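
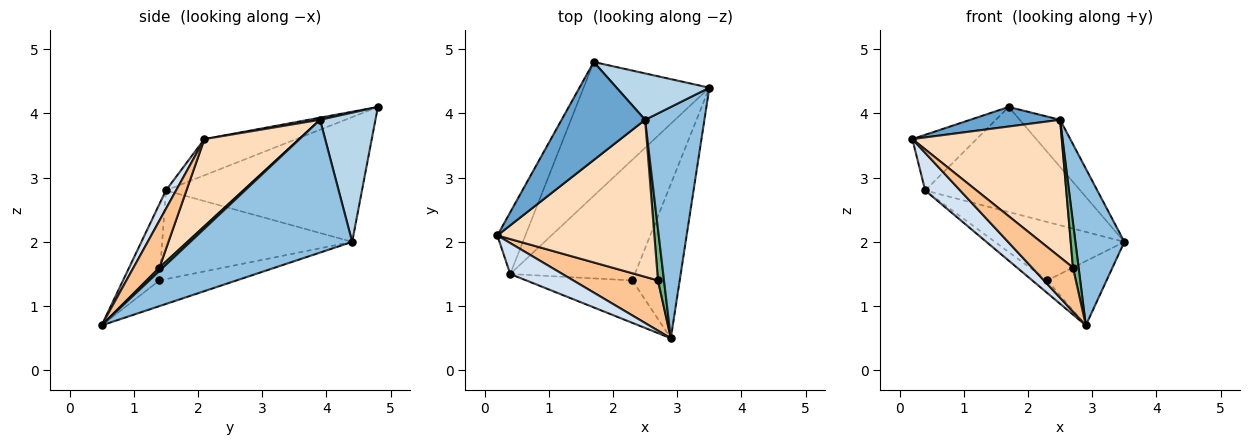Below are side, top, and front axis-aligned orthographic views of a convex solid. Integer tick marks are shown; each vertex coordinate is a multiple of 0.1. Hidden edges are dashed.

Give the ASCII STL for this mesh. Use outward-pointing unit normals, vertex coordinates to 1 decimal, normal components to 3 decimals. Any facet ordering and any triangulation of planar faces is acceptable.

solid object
 facet normal 0.025 -0.196 0.980
  outer loop
   vertex 2.5 3.9 3.9
   vertex 1.7 4.8 4.1
   vertex 0.2 2.1 3.6
  endloop
 endfacet
 facet normal 0.880 -0.266 0.393
  outer loop
   vertex 2.5 3.9 3.9
   vertex 2.9 0.5 0.7
   vertex 3.5 4.4 2.0
  endloop
 endfacet
 facet normal 0.699 0.510 0.502
  outer loop
   vertex 2.5 3.9 3.9
   vertex 3.5 4.4 2.0
   vertex 1.7 4.8 4.1
  endloop
 endfacet
 facet normal 0.219 -0.753 0.620
  outer loop
   vertex 0.4 1.5 2.8
   vertex 2.9 0.5 0.7
   vertex 0.2 2.1 3.6
  endloop
 endfacet
 facet normal -0.692 0.484 -0.536
  outer loop
   vertex 0.4 1.5 2.8
   vertex 0.2 2.1 3.6
   vertex 1.7 4.8 4.1
  endloop
 endfacet
 facet normal -0.615 0.487 -0.620
  outer loop
   vertex 0.4 1.5 2.8
   vertex 1.7 4.8 4.1
   vertex 3.5 4.4 2.0
  endloop
 endfacet
 facet normal 0.385 -0.608 0.694
  outer loop
   vertex 2.7 1.4 1.6
   vertex 0.2 2.1 3.6
   vertex 2.9 0.5 0.7
  endloop
 endfacet
 facet normal 0.385 -0.608 0.694
  outer loop
   vertex 2.7 1.4 1.6
   vertex 2.5 3.9 3.9
   vertex 0.2 2.1 3.6
  endloop
 endfacet
 facet normal 0.390 -0.606 0.693
  outer loop
   vertex 2.7 1.4 1.6
   vertex 2.9 0.5 0.7
   vertex 2.5 3.9 3.9
  endloop
 endfacet
 facet normal -0.447 0.344 -0.826
  outer loop
   vertex 2.3 1.4 1.4
   vertex 3.5 4.4 2.0
   vertex 2.9 0.5 0.7
  endloop
 endfacet
 facet normal -0.539 0.367 -0.758
  outer loop
   vertex 2.3 1.4 1.4
   vertex 0.4 1.5 2.8
   vertex 3.5 4.4 2.0
  endloop
 endfacet
 facet normal -0.569 0.234 -0.789
  outer loop
   vertex 2.3 1.4 1.4
   vertex 2.9 0.5 0.7
   vertex 0.4 1.5 2.8
  endloop
 endfacet
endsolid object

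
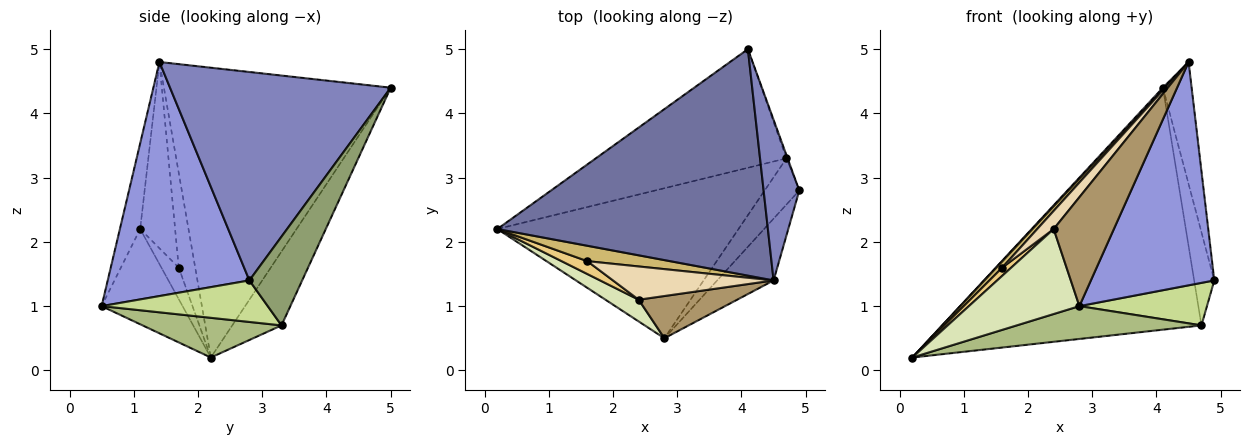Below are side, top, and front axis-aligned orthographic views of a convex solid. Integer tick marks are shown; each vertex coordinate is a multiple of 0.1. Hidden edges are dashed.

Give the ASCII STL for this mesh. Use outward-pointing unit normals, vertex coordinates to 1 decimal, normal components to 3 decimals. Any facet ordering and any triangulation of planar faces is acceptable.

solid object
 facet normal -0.731 -0.005 0.682
  outer loop
   vertex 4.5 1.4 4.8
   vertex 4.1 5.0 4.4
   vertex 0.2 2.2 0.2
  endloop
 endfacet
 facet normal 0.978 0.127 0.167
  outer loop
   vertex 4.5 1.4 4.8
   vertex 4.9 2.8 1.4
   vertex 4.1 5.0 4.4
  endloop
 endfacet
 facet normal 0.742 -0.646 -0.179
  outer loop
   vertex 2.8 0.5 1.0
   vertex 4.9 2.8 1.4
   vertex 4.5 1.4 4.8
  endloop
 endfacet
 facet normal -0.168 0.885 -0.434
  outer loop
   vertex 4.7 3.3 0.7
   vertex 0.2 2.2 0.2
   vertex 4.1 5.0 4.4
  endloop
 endfacet
 facet normal 0.934 0.356 -0.012
  outer loop
   vertex 4.7 3.3 0.7
   vertex 4.1 5.0 4.4
   vertex 4.9 2.8 1.4
  endloop
 endfacet
 facet normal 0.159 -0.211 -0.964
  outer loop
   vertex 4.7 3.3 0.7
   vertex 2.8 0.5 1.0
   vertex 0.2 2.2 0.2
  endloop
 endfacet
 facet normal 0.661 -0.508 -0.552
  outer loop
   vertex 4.7 3.3 0.7
   vertex 4.9 2.8 1.4
   vertex 2.8 0.5 1.0
  endloop
 endfacet
 facet normal -0.579 -0.790 0.202
  outer loop
   vertex 2.4 1.1 2.2
   vertex 0.2 2.2 0.2
   vertex 2.8 0.5 1.0
  endloop
 endfacet
 facet normal -0.300 -0.889 0.345
  outer loop
   vertex 2.4 1.1 2.2
   vertex 2.8 0.5 1.0
   vertex 4.5 1.4 4.8
  endloop
 endfacet
 facet normal -0.728 -0.259 0.635
  outer loop
   vertex 1.6 1.7 1.6
   vertex 4.5 1.4 4.8
   vertex 0.2 2.2 0.2
  endloop
 endfacet
 facet normal -0.719 -0.373 0.586
  outer loop
   vertex 1.6 1.7 1.6
   vertex 0.2 2.2 0.2
   vertex 2.4 1.1 2.2
  endloop
 endfacet
 facet normal -0.713 -0.336 0.615
  outer loop
   vertex 1.6 1.7 1.6
   vertex 2.4 1.1 2.2
   vertex 4.5 1.4 4.8
  endloop
 endfacet
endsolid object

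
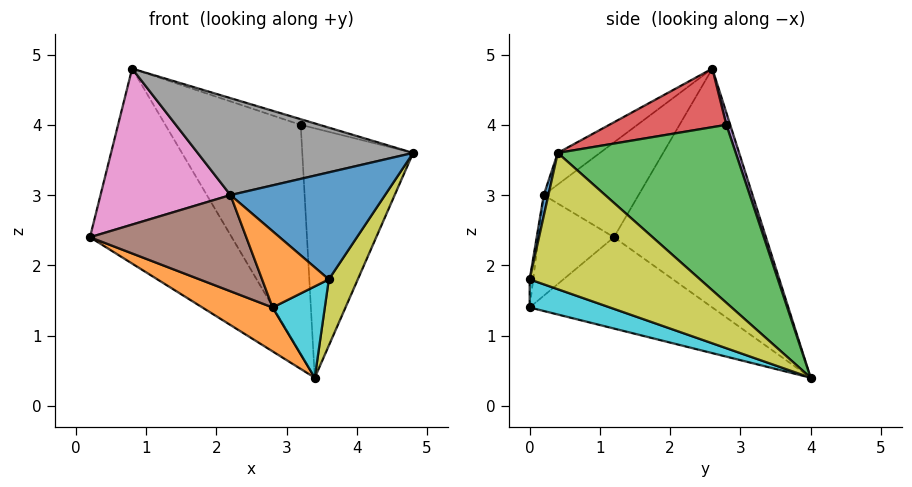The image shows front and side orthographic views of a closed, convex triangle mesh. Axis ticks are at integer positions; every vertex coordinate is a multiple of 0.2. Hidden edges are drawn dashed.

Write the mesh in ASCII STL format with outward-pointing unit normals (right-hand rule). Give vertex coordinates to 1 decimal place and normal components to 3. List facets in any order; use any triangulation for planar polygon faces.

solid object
 facet normal -0.715 0.667 -0.210
  outer loop
   vertex 0.8 2.6 4.8
   vertex 3.4 4.0 0.4
   vertex 0.2 1.2 2.4
  endloop
 endfacet
 facet normal -0.418 -0.161 -0.894
  outer loop
   vertex 2.8 0.0 1.4
   vertex 0.2 1.2 2.4
   vertex 3.4 4.0 0.4
  endloop
 endfacet
 facet normal 0.828 0.516 0.218
  outer loop
   vertex 3.2 2.8 4.0
   vertex 4.8 0.4 3.6
   vertex 3.4 4.0 0.4
  endloop
 endfacet
 facet normal 0.312 0.050 0.949
  outer loop
   vertex 3.2 2.8 4.0
   vertex 0.8 2.6 4.8
   vertex 4.8 0.4 3.6
  endloop
 endfacet
 facet normal 0.027 0.948 0.317
  outer loop
   vertex 3.2 2.8 4.0
   vertex 3.4 4.0 0.4
   vertex 0.8 2.6 4.8
  endloop
 endfacet
 facet normal -0.434 -0.899 -0.051
  outer loop
   vertex 2.2 0.2 3.0
   vertex 0.2 1.2 2.4
   vertex 2.8 0.0 1.4
  endloop
 endfacet
 facet normal -0.501 -0.687 0.526
  outer loop
   vertex 2.2 0.2 3.0
   vertex 0.8 2.6 4.8
   vertex 0.2 1.2 2.4
  endloop
 endfacet
 facet normal -0.125 -0.641 0.757
  outer loop
   vertex 2.2 0.2 3.0
   vertex 4.8 0.4 3.6
   vertex 0.8 2.6 4.8
  endloop
 endfacet
 facet normal 0.838 -0.143 -0.527
  outer loop
   vertex 3.6 0.0 1.8
   vertex 3.4 4.0 0.4
   vertex 4.8 0.4 3.6
  endloop
 endfacet
 facet normal 0.429 -0.279 -0.859
  outer loop
   vertex 3.6 0.0 1.8
   vertex 2.8 0.0 1.4
   vertex 3.4 4.0 0.4
  endloop
 endfacet
 facet normal 0.030 -0.980 0.198
  outer loop
   vertex 3.6 0.0 1.8
   vertex 4.8 0.4 3.6
   vertex 2.2 0.2 3.0
  endloop
 endfacet
 facet normal -0.052 -0.993 0.105
  outer loop
   vertex 3.6 0.0 1.8
   vertex 2.2 0.2 3.0
   vertex 2.8 0.0 1.4
  endloop
 endfacet
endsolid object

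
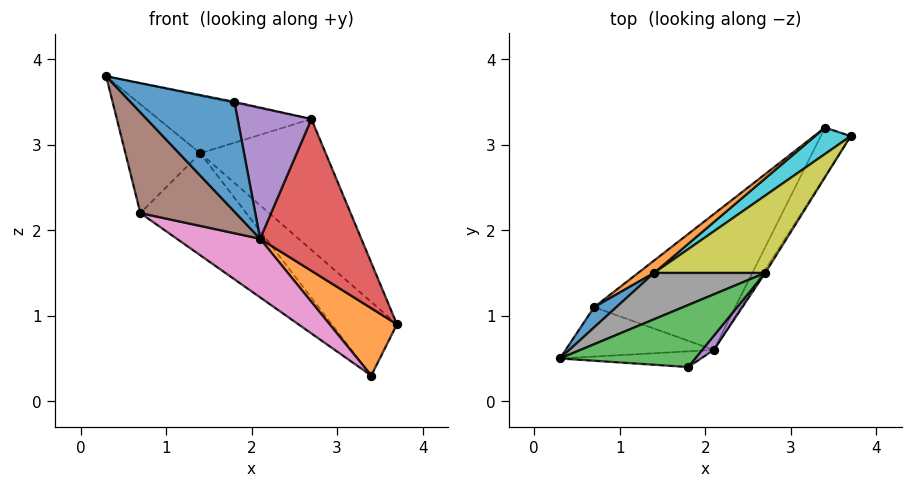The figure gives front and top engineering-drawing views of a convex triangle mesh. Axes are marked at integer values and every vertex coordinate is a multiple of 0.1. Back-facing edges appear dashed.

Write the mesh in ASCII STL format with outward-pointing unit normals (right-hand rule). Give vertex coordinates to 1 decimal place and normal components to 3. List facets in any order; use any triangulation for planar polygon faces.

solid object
 facet normal -0.094 -0.986 -0.141
  outer loop
   vertex 2.1 0.6 1.9
   vertex 1.8 0.4 3.5
   vertex 0.3 0.5 3.8
  endloop
 endfacet
 facet normal 0.669 -0.602 -0.435
  outer loop
   vertex 2.1 0.6 1.9
   vertex 3.4 3.2 0.3
   vertex 3.7 3.1 0.9
  endloop
 endfacet
 facet normal 0.197 0.017 0.980
  outer loop
   vertex 2.7 1.5 3.3
   vertex 0.3 0.5 3.8
   vertex 1.8 0.4 3.5
  endloop
 endfacet
 facet normal 0.840 -0.542 -0.011
  outer loop
   vertex 2.7 1.5 3.3
   vertex 2.1 0.6 1.9
   vertex 3.7 3.1 0.9
  endloop
 endfacet
 facet normal 0.778 -0.624 0.068
  outer loop
   vertex 2.7 1.5 3.3
   vertex 1.8 0.4 3.5
   vertex 2.1 0.6 1.9
  endloop
 endfacet
 facet normal -0.383 -0.829 -0.407
  outer loop
   vertex 0.7 1.1 2.2
   vertex 2.1 0.6 1.9
   vertex 0.3 0.5 3.8
  endloop
 endfacet
 facet normal -0.320 -0.375 -0.870
  outer loop
   vertex 0.7 1.1 2.2
   vertex 3.4 3.2 0.3
   vertex 2.1 0.6 1.9
  endloop
 endfacet
 facet normal -0.190 0.764 0.617
  outer loop
   vertex 1.4 1.5 2.9
   vertex 0.3 0.5 3.8
   vertex 2.7 1.5 3.3
  endloop
 endfacet
 facet normal -0.155 0.851 0.503
  outer loop
   vertex 1.4 1.5 2.9
   vertex 2.7 1.5 3.3
   vertex 3.7 3.1 0.9
  endloop
 endfacet
 facet normal -0.340 0.885 0.317
  outer loop
   vertex 1.4 1.5 2.9
   vertex 3.7 3.1 0.9
   vertex 3.4 3.2 0.3
  endloop
 endfacet
 facet normal -0.597 0.789 0.146
  outer loop
   vertex 1.4 1.5 2.9
   vertex 0.7 1.1 2.2
   vertex 0.3 0.5 3.8
  endloop
 endfacet
 facet normal -0.567 0.818 0.099
  outer loop
   vertex 1.4 1.5 2.9
   vertex 3.4 3.2 0.3
   vertex 0.7 1.1 2.2
  endloop
 endfacet
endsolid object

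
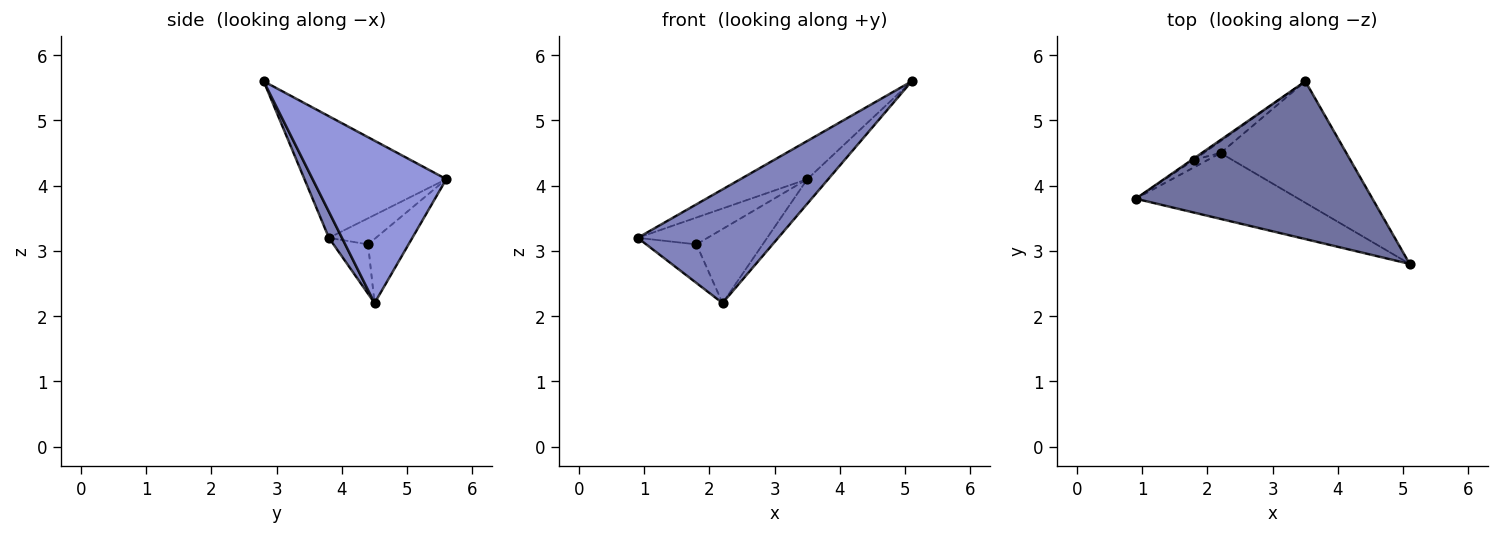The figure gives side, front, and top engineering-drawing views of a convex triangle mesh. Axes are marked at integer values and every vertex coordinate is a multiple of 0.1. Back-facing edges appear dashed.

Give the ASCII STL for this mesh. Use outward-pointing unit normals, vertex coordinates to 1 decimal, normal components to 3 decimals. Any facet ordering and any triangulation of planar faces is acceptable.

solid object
 facet normal -0.447 0.211 0.870
  outer loop
   vertex 3.5 5.6 4.1
   vertex 0.9 3.8 3.2
   vertex 5.1 2.8 5.6
  endloop
 endfacet
 facet normal 0.080 -0.863 -0.500
  outer loop
   vertex 2.2 4.5 2.2
   vertex 5.1 2.8 5.6
   vertex 0.9 3.8 3.2
  endloop
 endfacet
 facet normal 0.785 0.123 -0.608
  outer loop
   vertex 2.2 4.5 2.2
   vertex 3.5 5.6 4.1
   vertex 5.1 2.8 5.6
  endloop
 endfacet
 facet normal -0.558 0.829 -0.046
  outer loop
   vertex 1.8 4.4 3.1
   vertex 0.9 3.8 3.2
   vertex 3.5 5.6 4.1
  endloop
 endfacet
 facet normal -0.560 0.813 -0.158
  outer loop
   vertex 1.8 4.4 3.1
   vertex 2.2 4.5 2.2
   vertex 0.9 3.8 3.2
  endloop
 endfacet
 facet normal -0.517 0.845 -0.136
  outer loop
   vertex 1.8 4.4 3.1
   vertex 3.5 5.6 4.1
   vertex 2.2 4.5 2.2
  endloop
 endfacet
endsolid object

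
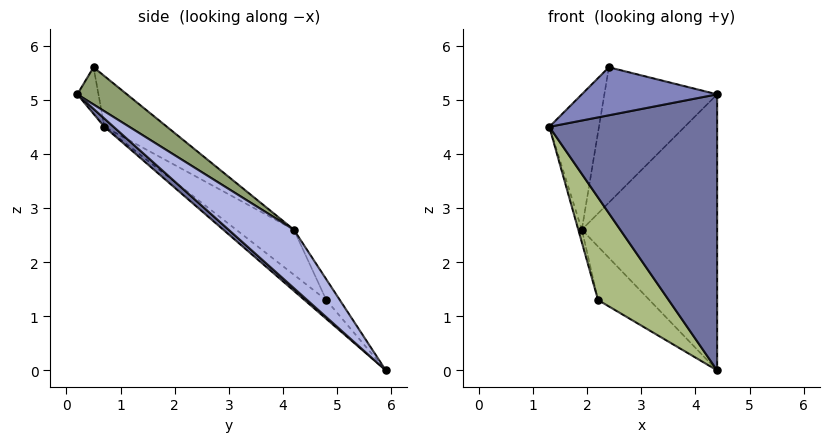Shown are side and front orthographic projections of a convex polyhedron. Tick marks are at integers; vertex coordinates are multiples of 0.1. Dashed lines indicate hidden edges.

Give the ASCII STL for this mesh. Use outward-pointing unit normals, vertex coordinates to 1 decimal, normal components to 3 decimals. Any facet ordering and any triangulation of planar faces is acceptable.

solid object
 facet normal 0.037 -0.666 -0.745
  outer loop
   vertex 4.4 0.2 5.1
   vertex 1.3 0.7 4.5
   vertex 4.4 5.9 0.0
  endloop
 endfacet
 facet normal -0.154 -0.988 -0.025
  outer loop
   vertex 2.4 0.5 5.6
   vertex 1.3 0.7 4.5
   vertex 4.4 0.2 5.1
  endloop
 endfacet
 facet normal -0.584 0.462 0.668
  outer loop
   vertex 1.9 4.2 2.6
   vertex 1.3 0.7 4.5
   vertex 2.4 0.5 5.6
  endloop
 endfacet
 facet normal 0.306 0.635 0.709
  outer loop
   vertex 1.9 4.2 2.6
   vertex 4.4 0.2 5.1
   vertex 4.4 5.9 0.0
  endloop
 endfacet
 facet normal 0.276 0.628 0.728
  outer loop
   vertex 1.9 4.2 2.6
   vertex 2.4 0.5 5.6
   vertex 4.4 0.2 5.1
  endloop
 endfacet
 facet normal -0.179 -0.581 -0.794
  outer loop
   vertex 2.2 4.8 1.3
   vertex 4.4 5.9 0.0
   vertex 1.3 0.7 4.5
  endloop
 endfacet
 facet normal -0.978 0.060 -0.198
  outer loop
   vertex 2.2 4.8 1.3
   vertex 1.3 0.7 4.5
   vertex 1.9 4.2 2.6
  endloop
 endfacet
 facet normal -0.237 0.902 0.361
  outer loop
   vertex 2.2 4.8 1.3
   vertex 1.9 4.2 2.6
   vertex 4.4 5.9 0.0
  endloop
 endfacet
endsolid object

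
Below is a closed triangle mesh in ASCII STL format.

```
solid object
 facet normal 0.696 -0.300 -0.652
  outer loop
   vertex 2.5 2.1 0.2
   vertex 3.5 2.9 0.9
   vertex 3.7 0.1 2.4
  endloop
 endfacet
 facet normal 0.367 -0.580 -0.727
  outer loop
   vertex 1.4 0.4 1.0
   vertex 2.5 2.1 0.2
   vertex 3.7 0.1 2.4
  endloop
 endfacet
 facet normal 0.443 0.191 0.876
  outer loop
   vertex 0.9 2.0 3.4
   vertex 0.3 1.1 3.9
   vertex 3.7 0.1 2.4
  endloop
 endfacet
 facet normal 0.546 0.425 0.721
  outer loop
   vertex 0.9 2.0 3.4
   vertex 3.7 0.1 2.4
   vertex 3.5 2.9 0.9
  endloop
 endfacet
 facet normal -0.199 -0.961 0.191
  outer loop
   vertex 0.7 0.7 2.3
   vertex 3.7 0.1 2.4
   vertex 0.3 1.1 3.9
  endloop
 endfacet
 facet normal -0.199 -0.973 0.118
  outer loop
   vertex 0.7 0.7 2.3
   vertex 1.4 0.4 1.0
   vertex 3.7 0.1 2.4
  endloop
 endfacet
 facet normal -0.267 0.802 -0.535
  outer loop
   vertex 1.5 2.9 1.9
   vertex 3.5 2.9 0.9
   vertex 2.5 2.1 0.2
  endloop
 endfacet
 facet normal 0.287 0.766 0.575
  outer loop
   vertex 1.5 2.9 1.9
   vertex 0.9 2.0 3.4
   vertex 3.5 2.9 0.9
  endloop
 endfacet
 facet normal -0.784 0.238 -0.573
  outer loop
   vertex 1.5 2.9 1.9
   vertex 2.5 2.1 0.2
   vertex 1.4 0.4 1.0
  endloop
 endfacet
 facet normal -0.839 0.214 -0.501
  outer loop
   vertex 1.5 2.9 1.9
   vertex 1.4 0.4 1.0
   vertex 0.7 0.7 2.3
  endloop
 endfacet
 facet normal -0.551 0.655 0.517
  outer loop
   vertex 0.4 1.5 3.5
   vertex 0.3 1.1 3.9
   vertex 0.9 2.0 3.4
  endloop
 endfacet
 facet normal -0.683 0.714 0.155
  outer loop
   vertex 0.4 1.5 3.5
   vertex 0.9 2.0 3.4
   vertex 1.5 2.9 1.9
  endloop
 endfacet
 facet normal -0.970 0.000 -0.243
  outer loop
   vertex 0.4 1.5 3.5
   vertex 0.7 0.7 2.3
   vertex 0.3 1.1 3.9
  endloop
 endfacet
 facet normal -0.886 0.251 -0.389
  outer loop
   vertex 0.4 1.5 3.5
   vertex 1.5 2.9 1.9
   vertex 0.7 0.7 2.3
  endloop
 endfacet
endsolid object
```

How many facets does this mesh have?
14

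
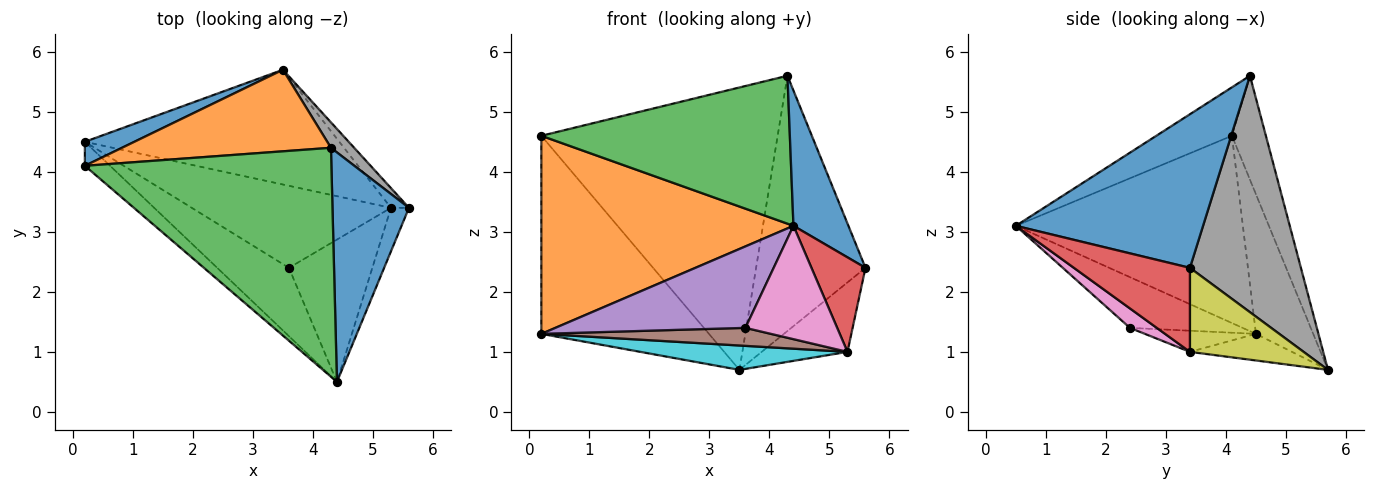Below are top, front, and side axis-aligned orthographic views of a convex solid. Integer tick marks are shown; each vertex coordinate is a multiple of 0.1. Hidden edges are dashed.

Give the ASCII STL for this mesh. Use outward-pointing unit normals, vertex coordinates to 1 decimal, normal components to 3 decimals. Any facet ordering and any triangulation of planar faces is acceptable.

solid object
 facet normal 0.866 -0.254 0.431
  outer loop
   vertex 4.3 4.4 5.6
   vertex 4.4 0.5 3.1
   vertex 5.6 3.4 2.4
  endloop
 endfacet
 facet normal -0.666 -0.740 -0.090
  outer loop
   vertex 0.2 4.1 4.6
   vertex 0.2 4.5 1.3
   vertex 4.4 0.5 3.1
  endloop
 endfacet
 facet normal -0.163 -0.535 0.829
  outer loop
   vertex 0.2 4.1 4.6
   vertex 4.4 0.5 3.1
   vertex 4.3 4.4 5.6
  endloop
 endfacet
 facet normal 0.890 -0.414 -0.191
  outer loop
   vertex 5.3 3.4 1.0
   vertex 5.6 3.4 2.4
   vertex 4.4 0.5 3.1
  endloop
 endfacet
 facet normal -0.414 -0.698 -0.585
  outer loop
   vertex 3.6 2.4 1.4
   vertex 4.4 0.5 3.1
   vertex 0.2 4.5 1.3
  endloop
 endfacet
 facet normal -0.103 -0.213 -0.972
  outer loop
   vertex 3.6 2.4 1.4
   vertex 0.2 4.5 1.3
   vertex 5.3 3.4 1.0
  endloop
 endfacet
 facet normal 0.179 -0.613 -0.769
  outer loop
   vertex 3.6 2.4 1.4
   vertex 5.3 3.4 1.0
   vertex 4.4 0.5 3.1
  endloop
 endfacet
 facet normal 0.710 0.700 0.070
  outer loop
   vertex 3.5 5.7 0.7
   vertex 4.3 4.4 5.6
   vertex 5.6 3.4 2.4
  endloop
 endfacet
 facet normal 0.787 0.594 -0.169
  outer loop
   vertex 3.5 5.7 0.7
   vertex 5.6 3.4 2.4
   vertex 5.3 3.4 1.0
  endloop
 endfacet
 facet normal -0.102 -0.207 -0.973
  outer loop
   vertex 3.5 5.7 0.7
   vertex 5.3 3.4 1.0
   vertex 0.2 4.5 1.3
  endloop
 endfacet
 facet normal -0.321 0.940 0.114
  outer loop
   vertex 3.5 5.7 0.7
   vertex 0.2 4.5 1.3
   vertex 0.2 4.1 4.6
  endloop
 endfacet
 facet normal -0.137 0.952 0.275
  outer loop
   vertex 3.5 5.7 0.7
   vertex 0.2 4.1 4.6
   vertex 4.3 4.4 5.6
  endloop
 endfacet
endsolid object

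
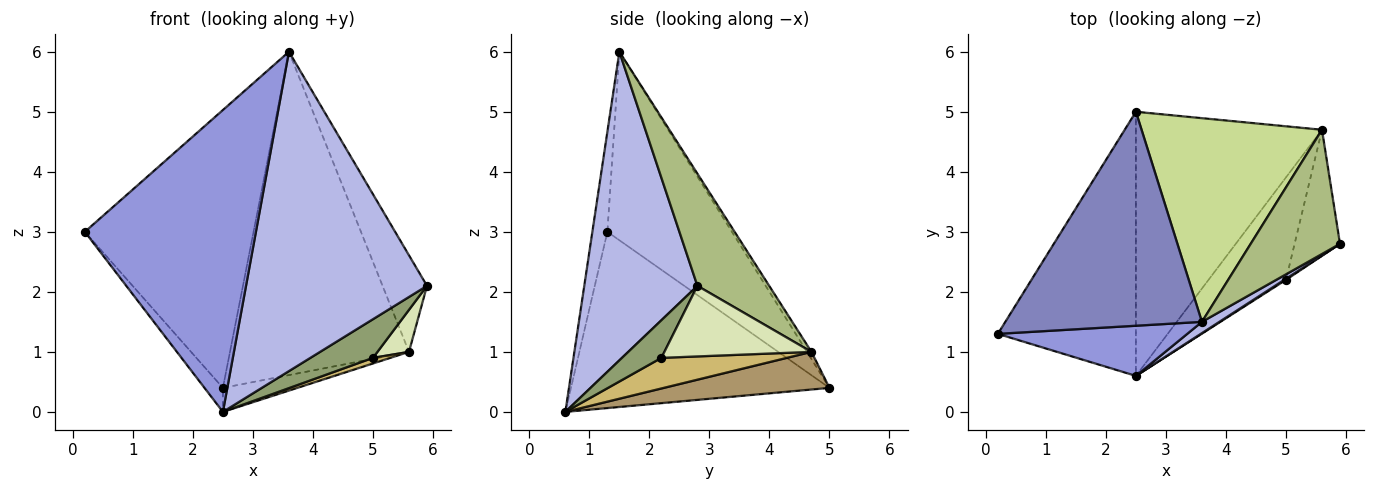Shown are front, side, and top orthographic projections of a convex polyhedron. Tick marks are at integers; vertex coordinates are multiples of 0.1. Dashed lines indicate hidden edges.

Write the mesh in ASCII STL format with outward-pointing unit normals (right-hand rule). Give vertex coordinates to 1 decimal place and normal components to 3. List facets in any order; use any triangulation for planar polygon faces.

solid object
 facet normal -0.786 0.056 -0.616
  outer loop
   vertex 2.5 0.6 0.0
   vertex 0.2 1.3 3.0
   vertex 2.5 5.0 0.4
  endloop
 endfacet
 facet normal -0.505 0.684 0.527
  outer loop
   vertex 3.6 1.5 6.0
   vertex 2.5 5.0 0.4
   vertex 0.2 1.3 3.0
  endloop
 endfacet
 facet normal -0.086 -0.983 0.163
  outer loop
   vertex 3.6 1.5 6.0
   vertex 0.2 1.3 3.0
   vertex 2.5 0.6 0.0
  endloop
 endfacet
 facet normal 0.530 -0.848 0.030
  outer loop
   vertex 3.6 1.5 6.0
   vertex 2.5 0.6 0.0
   vertex 5.9 2.8 2.1
  endloop
 endfacet
 facet normal 0.533 -0.846 0.023
  outer loop
   vertex 5.0 2.2 0.9
   vertex 5.9 2.8 2.1
   vertex 2.5 0.6 0.0
  endloop
 endfacet
 facet normal 0.704 0.436 0.561
  outer loop
   vertex 5.6 4.7 1.0
   vertex 3.6 1.5 6.0
   vertex 5.9 2.8 2.1
  endloop
 endfacet
 facet normal -0.021 0.846 0.533
  outer loop
   vertex 5.6 4.7 1.0
   vertex 2.5 5.0 0.4
   vertex 3.6 1.5 6.0
  endloop
 endfacet
 facet normal 0.828 -0.177 -0.532
  outer loop
   vertex 5.6 4.7 1.0
   vertex 5.9 2.8 2.1
   vertex 5.0 2.2 0.9
  endloop
 endfacet
 facet normal 0.198 0.089 -0.976
  outer loop
   vertex 5.6 4.7 1.0
   vertex 2.5 0.6 0.0
   vertex 2.5 5.0 0.4
  endloop
 endfacet
 facet normal 0.367 -0.051 -0.929
  outer loop
   vertex 5.6 4.7 1.0
   vertex 5.0 2.2 0.9
   vertex 2.5 0.6 0.0
  endloop
 endfacet
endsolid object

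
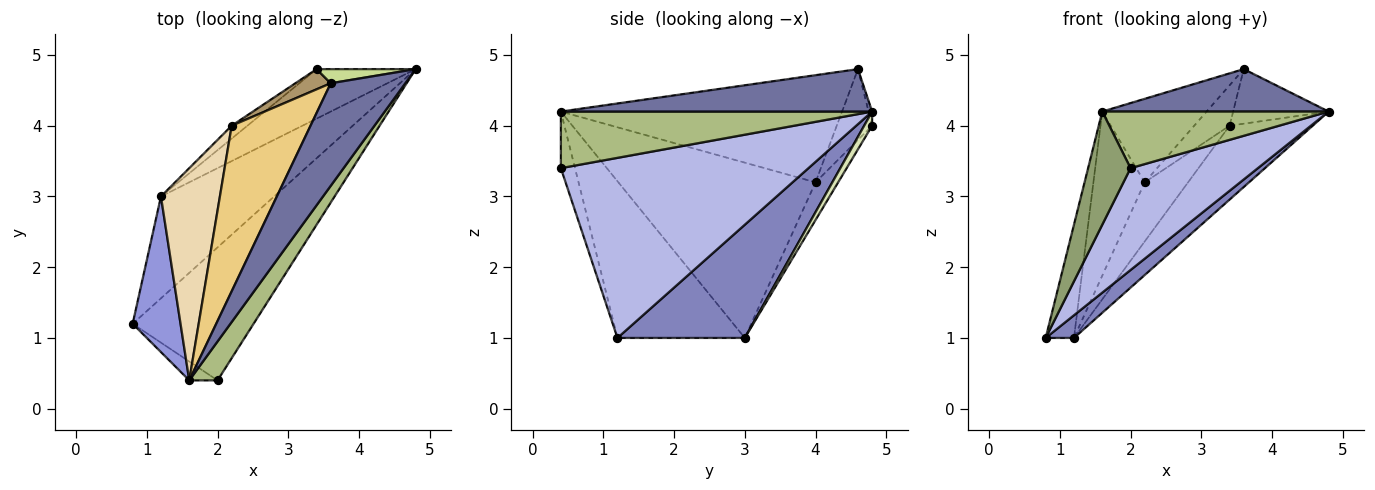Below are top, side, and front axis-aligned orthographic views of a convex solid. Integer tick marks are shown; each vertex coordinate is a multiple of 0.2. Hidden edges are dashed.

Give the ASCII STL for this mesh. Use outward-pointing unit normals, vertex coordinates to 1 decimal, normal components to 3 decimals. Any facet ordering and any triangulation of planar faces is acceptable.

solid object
 facet normal 0.465 -0.338 0.818
  outer loop
   vertex 3.6 4.6 4.8
   vertex 1.6 0.4 4.2
   vertex 4.8 4.8 4.2
  endloop
 endfacet
 facet normal 0.699 -0.155 -0.699
  outer loop
   vertex 1.2 3.0 1.0
   vertex 4.8 4.8 4.2
   vertex 0.8 1.2 1.0
  endloop
 endfacet
 facet normal -0.935 0.208 0.286
  outer loop
   vertex 1.2 3.0 1.0
   vertex 0.8 1.2 1.0
   vertex 1.6 0.4 4.2
  endloop
 endfacet
 facet normal 0.764 -0.393 -0.513
  outer loop
   vertex 2.0 0.4 3.4
   vertex 0.8 1.2 1.0
   vertex 4.8 4.8 4.2
  endloop
 endfacet
 facet normal -0.312 -0.937 -0.156
  outer loop
   vertex 2.0 0.4 3.4
   vertex 1.6 0.4 4.2
   vertex 0.8 1.2 1.0
  endloop
 endfacet
 facet normal 0.750 -0.545 0.375
  outer loop
   vertex 2.0 0.4 3.4
   vertex 4.8 4.8 4.2
   vertex 1.6 0.4 4.2
  endloop
 endfacet
 facet normal -0.036 0.967 0.251
  outer loop
   vertex 3.4 4.8 4.0
   vertex 3.6 4.6 4.8
   vertex 4.8 4.8 4.2
  endloop
 endfacet
 facet normal 0.079 0.828 -0.555
  outer loop
   vertex 3.4 4.8 4.0
   vertex 4.8 4.8 4.2
   vertex 1.2 3.0 1.0
  endloop
 endfacet
 facet normal -0.667 0.667 0.333
  outer loop
   vertex 2.2 4.0 3.2
   vertex 3.6 4.6 4.8
   vertex 3.4 4.8 4.0
  endloop
 endfacet
 facet normal -0.454 0.871 -0.189
  outer loop
   vertex 2.2 4.0 3.2
   vertex 3.4 4.8 4.0
   vertex 1.2 3.0 1.0
  endloop
 endfacet
 facet normal -0.772 0.286 0.568
  outer loop
   vertex 2.2 4.0 3.2
   vertex 1.6 0.4 4.2
   vertex 3.6 4.6 4.8
  endloop
 endfacet
 facet normal -0.920 0.239 0.310
  outer loop
   vertex 2.2 4.0 3.2
   vertex 1.2 3.0 1.0
   vertex 1.6 0.4 4.2
  endloop
 endfacet
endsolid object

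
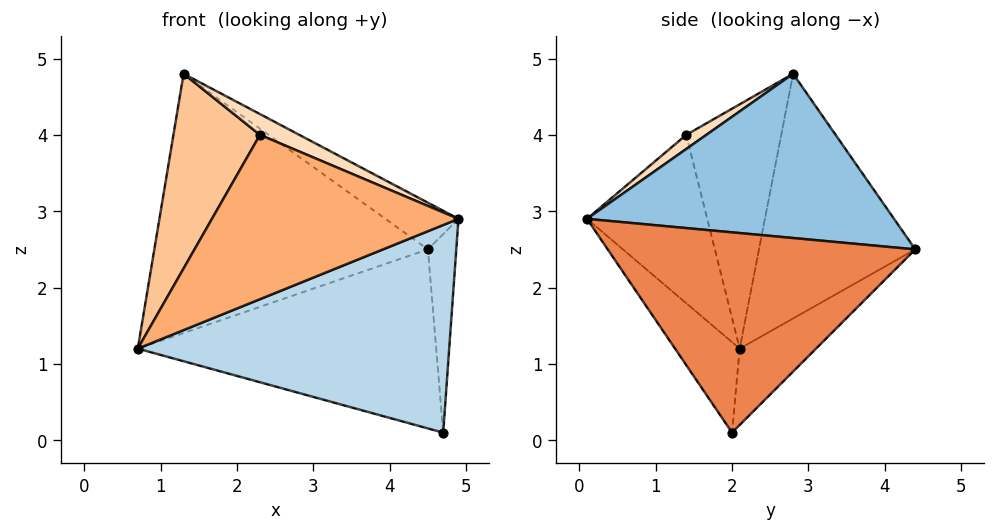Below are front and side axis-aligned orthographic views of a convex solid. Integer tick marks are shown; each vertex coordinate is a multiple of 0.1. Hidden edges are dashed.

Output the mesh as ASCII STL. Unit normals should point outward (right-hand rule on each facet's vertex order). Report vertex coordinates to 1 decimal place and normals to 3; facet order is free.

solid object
 facet normal -0.494 0.865 -0.086
  outer loop
   vertex 1.3 2.8 4.8
   vertex 4.5 4.4 2.5
   vertex 0.7 2.1 1.2
  endloop
 endfacet
 facet normal 0.536 0.127 0.835
  outer loop
   vertex 1.3 2.8 4.8
   vertex 4.9 0.1 2.9
   vertex 4.5 4.4 2.5
  endloop
 endfacet
 facet normal -0.170 -0.821 -0.545
  outer loop
   vertex 4.7 2.0 0.1
   vertex 4.9 0.1 2.9
   vertex 0.7 2.1 1.2
  endloop
 endfacet
 facet normal -0.176 0.689 -0.703
  outer loop
   vertex 4.7 2.0 0.1
   vertex 0.7 2.1 1.2
   vertex 4.5 4.4 2.5
  endloop
 endfacet
 facet normal 0.996 0.092 -0.009
  outer loop
   vertex 4.7 2.0 0.1
   vertex 4.5 4.4 2.5
   vertex 4.9 0.1 2.9
  endloop
 endfacet
 facet normal -0.438 -0.898 0.026
  outer loop
   vertex 2.3 1.4 4.0
   vertex 0.7 2.1 1.2
   vertex 4.9 0.1 2.9
  endloop
 endfacet
 facet normal -0.717 -0.653 0.246
  outer loop
   vertex 2.3 1.4 4.0
   vertex 1.3 2.8 4.8
   vertex 0.7 2.1 1.2
  endloop
 endfacet
 facet normal 0.193 -0.379 0.905
  outer loop
   vertex 2.3 1.4 4.0
   vertex 4.9 0.1 2.9
   vertex 1.3 2.8 4.8
  endloop
 endfacet
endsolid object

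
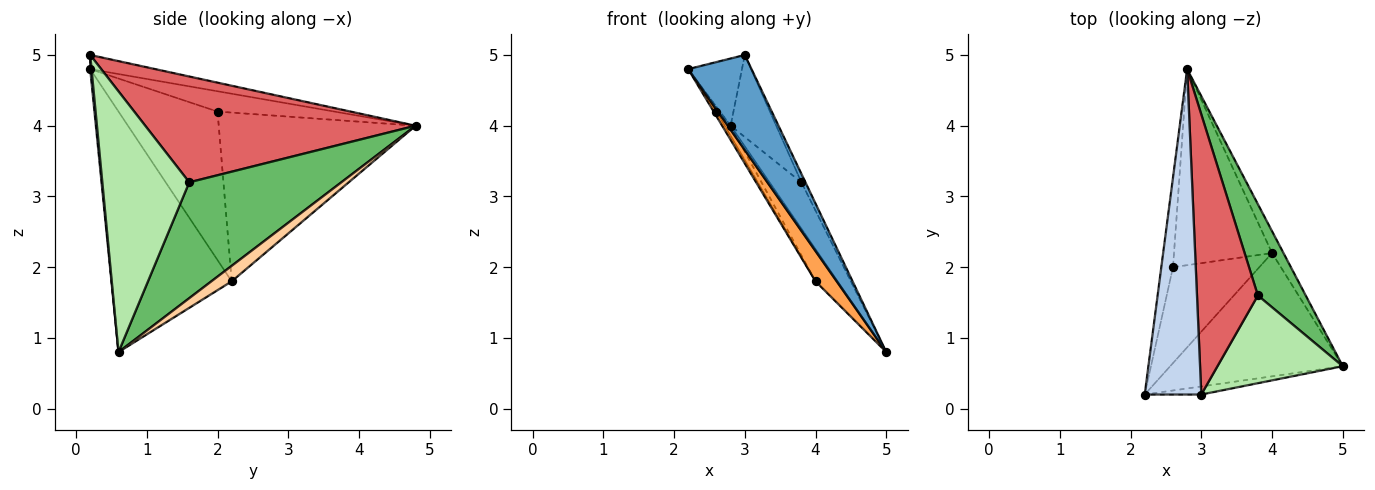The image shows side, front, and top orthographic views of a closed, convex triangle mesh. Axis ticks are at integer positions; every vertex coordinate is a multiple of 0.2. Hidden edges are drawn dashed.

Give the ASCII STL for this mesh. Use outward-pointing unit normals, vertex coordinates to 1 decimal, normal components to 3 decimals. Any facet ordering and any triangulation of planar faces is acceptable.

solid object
 facet normal 0.021 -0.996 -0.085
  outer loop
   vertex 3.0 0.2 5.0
   vertex 2.2 0.2 4.8
   vertex 5.0 0.6 0.8
  endloop
 endfacet
 facet normal -0.238 0.196 0.951
  outer loop
   vertex 3.0 0.2 5.0
   vertex 2.8 4.8 4.0
   vertex 2.2 0.2 4.8
  endloop
 endfacet
 facet normal -0.804 -0.142 -0.577
  outer loop
   vertex 4.0 2.2 1.8
   vertex 5.0 0.6 0.8
   vertex 2.2 0.2 4.8
  endloop
 endfacet
 facet normal 0.605 0.658 -0.448
  outer loop
   vertex 4.0 2.2 1.8
   vertex 2.8 4.8 4.0
   vertex 5.0 0.6 0.8
  endloop
 endfacet
 facet normal 0.908 0.190 0.375
  outer loop
   vertex 3.8 1.6 3.2
   vertex 5.0 0.6 0.8
   vertex 2.8 4.8 4.0
  endloop
 endfacet
 facet normal 0.901 0.042 0.433
  outer loop
   vertex 3.8 1.6 3.2
   vertex 3.0 0.2 5.0
   vertex 5.0 0.6 0.8
  endloop
 endfacet
 facet normal 0.858 0.145 0.494
  outer loop
   vertex 3.8 1.6 3.2
   vertex 2.8 4.8 4.0
   vertex 3.0 0.2 5.0
  endloop
 endfacet
 facet normal -0.866 0.026 -0.499
  outer loop
   vertex 2.6 2.0 4.2
   vertex 2.2 0.2 4.8
   vertex 2.8 4.8 4.0
  endloop
 endfacet
 facet normal -0.864 0.025 -0.502
  outer loop
   vertex 2.6 2.0 4.2
   vertex 4.0 2.2 1.8
   vertex 2.2 0.2 4.8
  endloop
 endfacet
 facet normal -0.864 0.026 -0.502
  outer loop
   vertex 2.6 2.0 4.2
   vertex 2.8 4.8 4.0
   vertex 4.0 2.2 1.8
  endloop
 endfacet
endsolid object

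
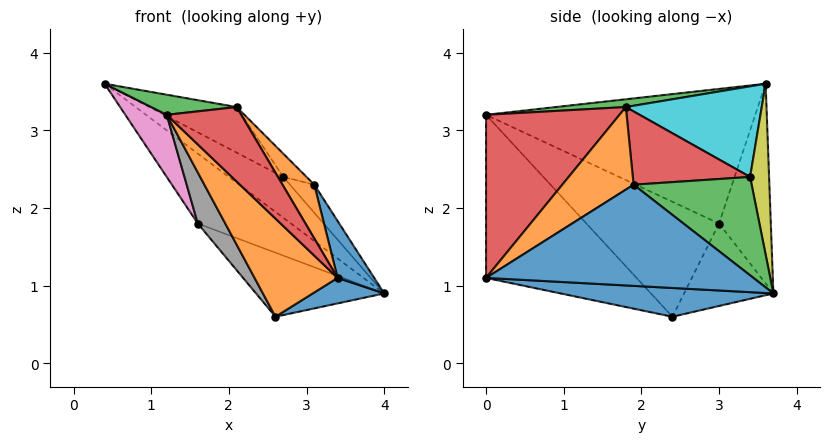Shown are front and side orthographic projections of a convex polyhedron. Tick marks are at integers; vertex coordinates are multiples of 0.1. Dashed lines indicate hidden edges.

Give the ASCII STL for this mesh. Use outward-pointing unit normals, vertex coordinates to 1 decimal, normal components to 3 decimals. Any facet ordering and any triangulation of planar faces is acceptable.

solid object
 facet normal 0.296 -0.099 -0.950
  outer loop
   vertex 3.4 0.0 1.1
   vertex 2.6 2.4 0.6
   vertex 4.0 3.7 0.9
  endloop
 endfacet
 facet normal -0.645 -0.356 -0.676
  outer loop
   vertex 3.4 0.0 1.1
   vertex 1.2 0.0 3.2
   vertex 2.6 2.4 0.6
  endloop
 endfacet
 facet normal 0.076 -0.093 0.993
  outer loop
   vertex 2.1 1.8 3.3
   vertex 0.4 3.6 3.6
   vertex 1.2 0.0 3.2
  endloop
 endfacet
 facet normal 0.644 -0.360 0.675
  outer loop
   vertex 2.1 1.8 3.3
   vertex 1.2 0.0 3.2
   vertex 3.4 0.0 1.1
  endloop
 endfacet
 facet normal -0.414 0.745 -0.524
  outer loop
   vertex 1.6 3.0 1.8
   vertex 0.4 3.6 3.6
   vertex 4.0 3.7 0.9
  endloop
 endfacet
 facet normal -0.428 0.614 -0.663
  outer loop
   vertex 1.6 3.0 1.8
   vertex 4.0 3.7 0.9
   vertex 2.6 2.4 0.6
  endloop
 endfacet
 facet normal -0.844 -0.130 -0.520
  outer loop
   vertex 1.6 3.0 1.8
   vertex 1.2 0.0 3.2
   vertex 0.4 3.6 3.6
  endloop
 endfacet
 facet normal -0.797 -0.165 -0.581
  outer loop
   vertex 1.6 3.0 1.8
   vertex 2.6 2.4 0.6
   vertex 1.2 0.0 3.2
  endloop
 endfacet
 facet normal 0.298 0.853 0.429
  outer loop
   vertex 2.7 3.4 2.4
   vertex 4.0 3.7 0.9
   vertex 0.4 3.6 3.6
  endloop
 endfacet
 facet normal 0.462 0.297 0.836
  outer loop
   vertex 2.7 3.4 2.4
   vertex 0.4 3.6 3.6
   vertex 2.1 1.8 3.3
  endloop
 endfacet
 facet normal 0.899 -0.123 0.420
  outer loop
   vertex 3.1 1.9 2.3
   vertex 3.4 0.0 1.1
   vertex 4.0 3.7 0.9
  endloop
 endfacet
 facet normal 0.688 -0.307 0.658
  outer loop
   vertex 3.1 1.9 2.3
   vertex 2.1 1.8 3.3
   vertex 3.4 0.0 1.1
  endloop
 endfacet
 facet normal 0.732 0.151 0.664
  outer loop
   vertex 3.1 1.9 2.3
   vertex 4.0 3.7 0.9
   vertex 2.7 3.4 2.4
  endloop
 endfacet
 facet normal 0.693 0.138 0.707
  outer loop
   vertex 3.1 1.9 2.3
   vertex 2.7 3.4 2.4
   vertex 2.1 1.8 3.3
  endloop
 endfacet
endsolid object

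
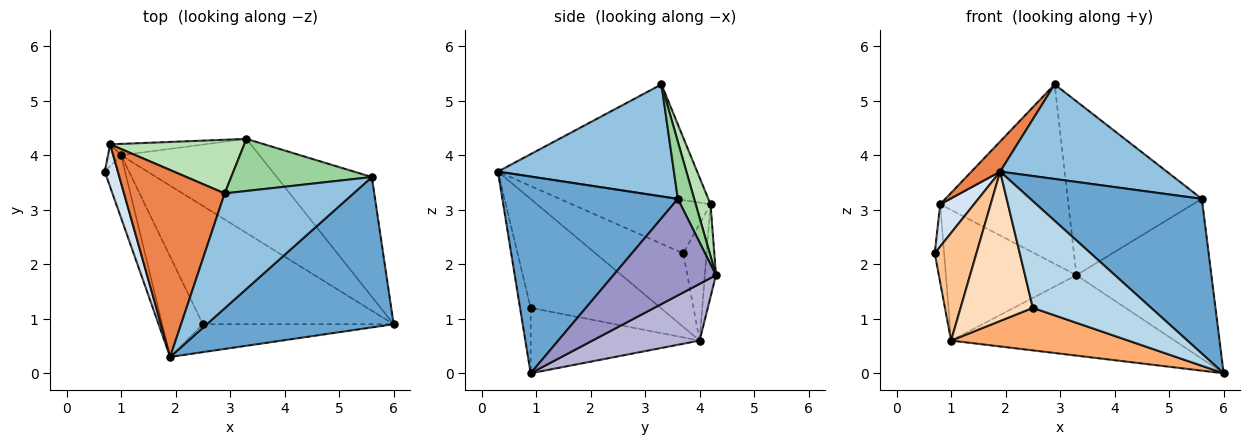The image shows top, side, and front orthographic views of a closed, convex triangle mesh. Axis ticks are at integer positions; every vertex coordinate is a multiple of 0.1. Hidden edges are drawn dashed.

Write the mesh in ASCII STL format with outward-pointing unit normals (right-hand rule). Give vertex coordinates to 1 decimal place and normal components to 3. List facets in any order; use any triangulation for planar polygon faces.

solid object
 facet normal 0.592 -0.578 0.562
  outer loop
   vertex 5.6 3.6 3.2
   vertex 1.9 0.3 3.7
   vertex 6.0 0.9 0.0
  endloop
 endfacet
 facet normal 0.557 -0.528 0.641
  outer loop
   vertex 5.6 3.6 3.2
   vertex 2.9 3.3 5.3
   vertex 1.9 0.3 3.7
  endloop
 endfacet
 facet normal -0.086 -0.964 -0.252
  outer loop
   vertex 2.5 0.9 1.2
   vertex 6.0 0.9 0.0
   vertex 1.9 0.3 3.7
  endloop
 endfacet
 facet normal -0.945 -0.231 0.233
  outer loop
   vertex 0.8 4.2 3.1
   vertex 0.7 3.7 2.2
   vertex 1.9 0.3 3.7
  endloop
 endfacet
 facet normal -0.741 -0.107 0.663
  outer loop
   vertex 0.8 4.2 3.1
   vertex 1.9 0.3 3.7
   vertex 2.9 3.3 5.3
  endloop
 endfacet
 facet normal -0.307 -0.322 -0.896
  outer loop
   vertex 1.0 4.0 0.6
   vertex 6.0 0.9 0.0
   vertex 2.5 0.9 1.2
  endloop
 endfacet
 facet normal -0.876 -0.416 -0.242
  outer loop
   vertex 1.0 4.0 0.6
   vertex 1.9 0.3 3.7
   vertex 0.7 3.7 2.2
  endloop
 endfacet
 facet normal -0.831 -0.462 -0.310
  outer loop
   vertex 1.0 4.0 0.6
   vertex 2.5 0.9 1.2
   vertex 1.9 0.3 3.7
  endloop
 endfacet
 facet normal -0.923 0.371 -0.104
  outer loop
   vertex 1.0 4.0 0.6
   vertex 0.7 3.7 2.2
   vertex 0.8 4.2 3.1
  endloop
 endfacet
 facet normal 0.116 0.951 0.285
  outer loop
   vertex 3.3 4.3 1.8
   vertex 2.9 3.3 5.3
   vertex 5.6 3.6 3.2
  endloop
 endfacet
 facet normal 0.110 0.952 0.285
  outer loop
   vertex 3.3 4.3 1.8
   vertex 0.8 4.2 3.1
   vertex 2.9 3.3 5.3
  endloop
 endfacet
 facet normal -0.085 0.993 -0.086
  outer loop
   vertex 3.3 4.3 1.8
   vertex 1.0 4.0 0.6
   vertex 0.8 4.2 3.1
  endloop
 endfacet
 facet normal 0.520 0.684 -0.512
  outer loop
   vertex 3.3 4.3 1.8
   vertex 5.6 3.6 3.2
   vertex 6.0 0.9 0.0
  endloop
 endfacet
 facet normal 0.298 0.620 -0.726
  outer loop
   vertex 3.3 4.3 1.8
   vertex 6.0 0.9 0.0
   vertex 1.0 4.0 0.6
  endloop
 endfacet
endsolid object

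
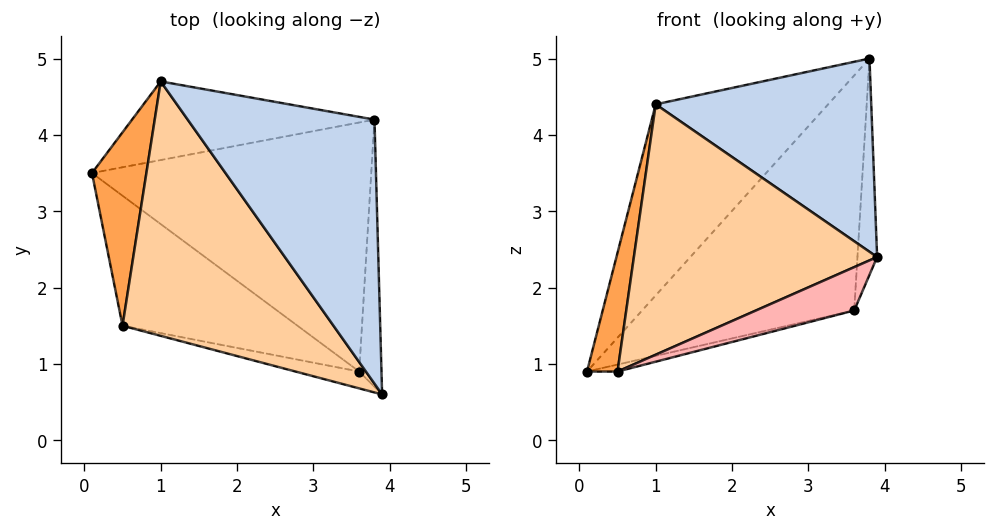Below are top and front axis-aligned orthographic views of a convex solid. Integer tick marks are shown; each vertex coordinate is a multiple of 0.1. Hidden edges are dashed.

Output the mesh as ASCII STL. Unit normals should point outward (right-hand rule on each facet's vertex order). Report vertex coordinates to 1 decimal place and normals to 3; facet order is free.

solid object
 facet normal 0.239 0.898 -0.369
  outer loop
   vertex 1.0 4.7 4.4
   vertex 3.8 4.2 5.0
   vertex 0.1 3.5 0.9
  endloop
 endfacet
 facet normal -0.268 -0.569 0.777
  outer loop
   vertex 1.0 4.7 4.4
   vertex 3.9 0.6 2.4
   vertex 3.8 4.2 5.0
  endloop
 endfacet
 facet normal -0.934 -0.187 0.304
  outer loop
   vertex 0.5 1.5 0.9
   vertex 1.0 4.7 4.4
   vertex 0.1 3.5 0.9
  endloop
 endfacet
 facet normal -0.447 -0.627 0.637
  outer loop
   vertex 0.5 1.5 0.9
   vertex 3.9 0.6 2.4
   vertex 1.0 4.7 4.4
  endloop
 endfacet
 facet normal 0.560 0.569 -0.603
  outer loop
   vertex 3.6 0.9 1.7
   vertex 0.1 3.5 0.9
   vertex 3.8 4.2 5.0
  endloop
 endfacet
 facet normal 0.925 0.238 -0.294
  outer loop
   vertex 3.6 0.9 1.7
   vertex 3.8 4.2 5.0
   vertex 3.9 0.6 2.4
  endloop
 endfacet
 facet normal 0.259 0.052 -0.965
  outer loop
   vertex 3.6 0.9 1.7
   vertex 0.5 1.5 0.9
   vertex 0.1 3.5 0.9
  endloop
 endfacet
 facet normal -0.087 -0.929 -0.361
  outer loop
   vertex 3.6 0.9 1.7
   vertex 3.9 0.6 2.4
   vertex 0.5 1.5 0.9
  endloop
 endfacet
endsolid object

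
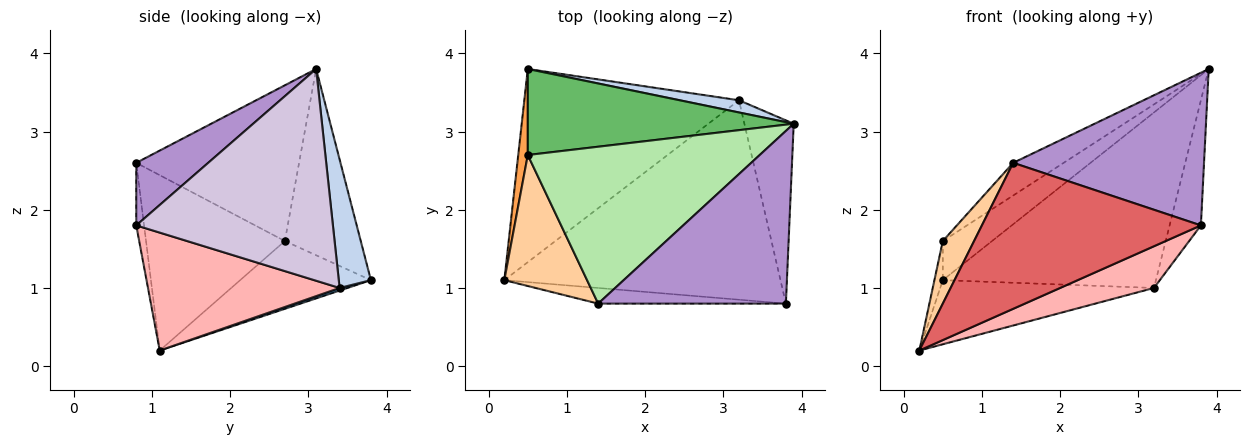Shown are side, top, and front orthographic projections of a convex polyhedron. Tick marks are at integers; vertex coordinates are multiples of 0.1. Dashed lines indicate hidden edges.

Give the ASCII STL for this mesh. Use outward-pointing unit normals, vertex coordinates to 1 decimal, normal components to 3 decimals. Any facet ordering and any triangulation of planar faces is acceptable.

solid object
 facet normal 0.012 0.315 -0.949
  outer loop
   vertex 3.2 3.4 1.0
   vertex 0.2 1.1 0.2
   vertex 0.5 3.8 1.1
  endloop
 endfacet
 facet normal 0.149 0.987 0.069
  outer loop
   vertex 3.2 3.4 1.0
   vertex 0.5 3.8 1.1
   vertex 3.9 3.1 3.8
  endloop
 endfacet
 facet normal -0.988 0.063 0.139
  outer loop
   vertex 0.5 2.7 1.6
   vertex 0.5 3.8 1.1
   vertex 0.2 1.1 0.2
  endloop
 endfacet
 facet normal -0.886 -0.200 0.418
  outer loop
   vertex 0.5 2.7 1.6
   vertex 0.2 1.1 0.2
   vertex 1.4 0.8 2.6
  endloop
 endfacet
 facet normal -0.538 0.349 0.768
  outer loop
   vertex 0.5 2.7 1.6
   vertex 3.9 3.1 3.8
   vertex 0.5 3.8 1.1
  endloop
 endfacet
 facet normal -0.549 0.170 0.818
  outer loop
   vertex 0.5 2.7 1.6
   vertex 1.4 0.8 2.6
   vertex 3.9 3.1 3.8
  endloop
 endfacet
 facet normal -0.035 -0.994 -0.106
  outer loop
   vertex 3.8 0.8 1.8
   vertex 1.4 0.8 2.6
   vertex 0.2 1.1 0.2
  endloop
 endfacet
 facet normal 0.386 -0.189 -0.903
  outer loop
   vertex 3.8 0.8 1.8
   vertex 0.2 1.1 0.2
   vertex 3.2 3.4 1.0
  endloop
 endfacet
 facet normal 0.242 -0.643 0.727
  outer loop
   vertex 3.8 0.8 1.8
   vertex 3.9 3.1 3.8
   vertex 1.4 0.8 2.6
  endloop
 endfacet
 facet normal 0.962 0.153 -0.224
  outer loop
   vertex 3.8 0.8 1.8
   vertex 3.2 3.4 1.0
   vertex 3.9 3.1 3.8
  endloop
 endfacet
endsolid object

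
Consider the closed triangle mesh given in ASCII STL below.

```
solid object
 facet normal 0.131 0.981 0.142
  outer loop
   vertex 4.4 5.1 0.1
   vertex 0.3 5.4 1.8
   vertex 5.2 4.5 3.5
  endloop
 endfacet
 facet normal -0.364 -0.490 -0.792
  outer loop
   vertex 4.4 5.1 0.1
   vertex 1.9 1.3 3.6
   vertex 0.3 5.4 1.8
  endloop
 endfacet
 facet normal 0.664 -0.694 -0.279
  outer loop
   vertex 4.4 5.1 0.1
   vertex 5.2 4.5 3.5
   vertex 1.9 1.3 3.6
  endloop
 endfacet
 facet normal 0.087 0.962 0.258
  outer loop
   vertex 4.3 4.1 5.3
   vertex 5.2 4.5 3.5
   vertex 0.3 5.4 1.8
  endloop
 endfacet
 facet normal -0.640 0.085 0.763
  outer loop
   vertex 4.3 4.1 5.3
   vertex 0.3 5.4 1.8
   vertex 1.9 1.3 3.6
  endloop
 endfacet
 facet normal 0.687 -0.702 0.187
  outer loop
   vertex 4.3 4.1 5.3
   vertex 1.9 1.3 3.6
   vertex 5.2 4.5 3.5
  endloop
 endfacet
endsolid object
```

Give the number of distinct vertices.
5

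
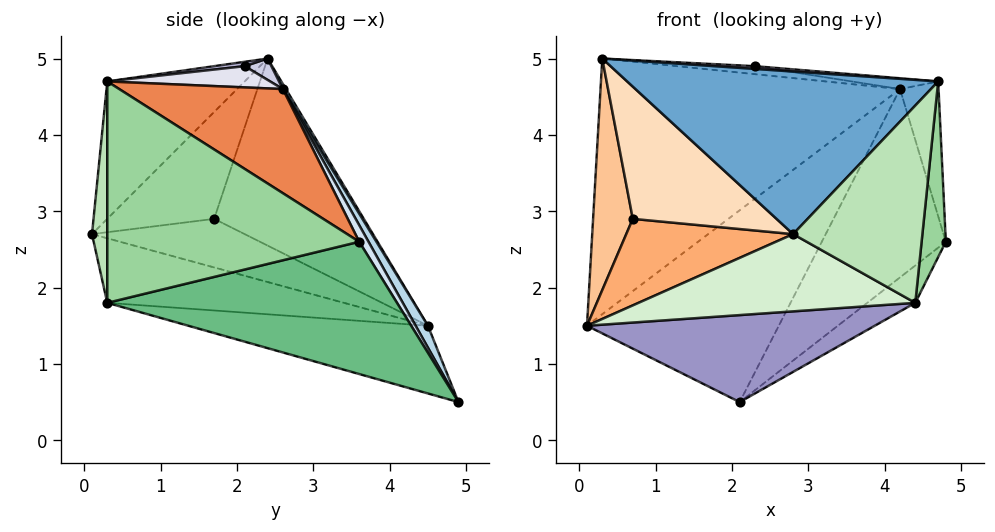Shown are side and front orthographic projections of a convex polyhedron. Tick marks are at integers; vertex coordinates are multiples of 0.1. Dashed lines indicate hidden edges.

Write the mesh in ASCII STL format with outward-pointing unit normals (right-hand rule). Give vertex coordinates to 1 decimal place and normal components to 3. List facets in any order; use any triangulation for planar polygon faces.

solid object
 facet normal -0.365 -0.826 0.429
  outer loop
   vertex 4.7 0.3 4.7
   vertex 0.3 2.4 5.0
   vertex 2.8 0.1 2.7
  endloop
 endfacet
 facet normal 0.009 0.858 0.514
  outer loop
   vertex 4.2 2.6 4.6
   vertex 0.1 4.5 1.5
   vertex 0.3 2.4 5.0
  endloop
 endfacet
 facet normal 0.057 0.883 0.466
  outer loop
   vertex 4.2 2.6 4.6
   vertex 2.1 4.9 0.5
   vertex 0.1 4.5 1.5
  endloop
 endfacet
 facet normal 0.066 0.884 0.462
  outer loop
   vertex 4.2 2.6 4.6
   vertex 4.8 3.6 2.6
   vertex 2.1 4.9 0.5
  endloop
 endfacet
 facet normal 0.902 0.212 0.377
  outer loop
   vertex 4.2 2.6 4.6
   vertex 4.7 0.3 4.7
   vertex 4.8 3.6 2.6
  endloop
 endfacet
 facet normal -0.435 -0.476 -0.765
  outer loop
   vertex 0.7 1.7 2.9
   vertex 0.1 4.5 1.5
   vertex 2.8 0.1 2.7
  endloop
 endfacet
 facet normal -0.962 -0.255 -0.098
  outer loop
   vertex 0.7 1.7 2.9
   vertex 0.3 2.4 5.0
   vertex 0.1 4.5 1.5
  endloop
 endfacet
 facet normal -0.590 -0.793 0.152
  outer loop
   vertex 0.7 1.7 2.9
   vertex 2.8 0.1 2.7
   vertex 0.3 2.4 5.0
  endloop
 endfacet
 facet normal 0.642 0.106 -0.759
  outer loop
   vertex 4.4 0.3 1.8
   vertex 2.1 4.9 0.5
   vertex 4.8 3.6 2.6
  endloop
 endfacet
 facet normal 0.990 -0.095 -0.102
  outer loop
   vertex 4.4 0.3 1.8
   vertex 4.8 3.6 2.6
   vertex 4.7 0.3 4.7
  endloop
 endfacet
 facet normal 0.117 -0.993 -0.012
  outer loop
   vertex 4.4 0.3 1.8
   vertex 4.7 0.3 4.7
   vertex 2.8 0.1 2.7
  endloop
 endfacet
 facet normal -0.392 -0.458 -0.798
  outer loop
   vertex 4.4 0.3 1.8
   vertex 2.8 0.1 2.7
   vertex 0.1 4.5 1.5
  endloop
 endfacet
 facet normal -0.341 -0.410 -0.846
  outer loop
   vertex 4.4 0.3 1.8
   vertex 0.1 4.5 1.5
   vertex 2.1 4.9 0.5
  endloop
 endfacet
 facet normal 0.042 -0.055 0.998
  outer loop
   vertex 2.3 2.1 4.9
   vertex 0.3 2.4 5.0
   vertex 4.7 0.3 4.7
  endloop
 endfacet
 facet normal 0.086 0.252 0.964
  outer loop
   vertex 2.3 2.1 4.9
   vertex 4.2 2.6 4.6
   vertex 0.3 2.4 5.0
  endloop
 endfacet
 facet normal 0.137 0.073 0.988
  outer loop
   vertex 2.3 2.1 4.9
   vertex 4.7 0.3 4.7
   vertex 4.2 2.6 4.6
  endloop
 endfacet
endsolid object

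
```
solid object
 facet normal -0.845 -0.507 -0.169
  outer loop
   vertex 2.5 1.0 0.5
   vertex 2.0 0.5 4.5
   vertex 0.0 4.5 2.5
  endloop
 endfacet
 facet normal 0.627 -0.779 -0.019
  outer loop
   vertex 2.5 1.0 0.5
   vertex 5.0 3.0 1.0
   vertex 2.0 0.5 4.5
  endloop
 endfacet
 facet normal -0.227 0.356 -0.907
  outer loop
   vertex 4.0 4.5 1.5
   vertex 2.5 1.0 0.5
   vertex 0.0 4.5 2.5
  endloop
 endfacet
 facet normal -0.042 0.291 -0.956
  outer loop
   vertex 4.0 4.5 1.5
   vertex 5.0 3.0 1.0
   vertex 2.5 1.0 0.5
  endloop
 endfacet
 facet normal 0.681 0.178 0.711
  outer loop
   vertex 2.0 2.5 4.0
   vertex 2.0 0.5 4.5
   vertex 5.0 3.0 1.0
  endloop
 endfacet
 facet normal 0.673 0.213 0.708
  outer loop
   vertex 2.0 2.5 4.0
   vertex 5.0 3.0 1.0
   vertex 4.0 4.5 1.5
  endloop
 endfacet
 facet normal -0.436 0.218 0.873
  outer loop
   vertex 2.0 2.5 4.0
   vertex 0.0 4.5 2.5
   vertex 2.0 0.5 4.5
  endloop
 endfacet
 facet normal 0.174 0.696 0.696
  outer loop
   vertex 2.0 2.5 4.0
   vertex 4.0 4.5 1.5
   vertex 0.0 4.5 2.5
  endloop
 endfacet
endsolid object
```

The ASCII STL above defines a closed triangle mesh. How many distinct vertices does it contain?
6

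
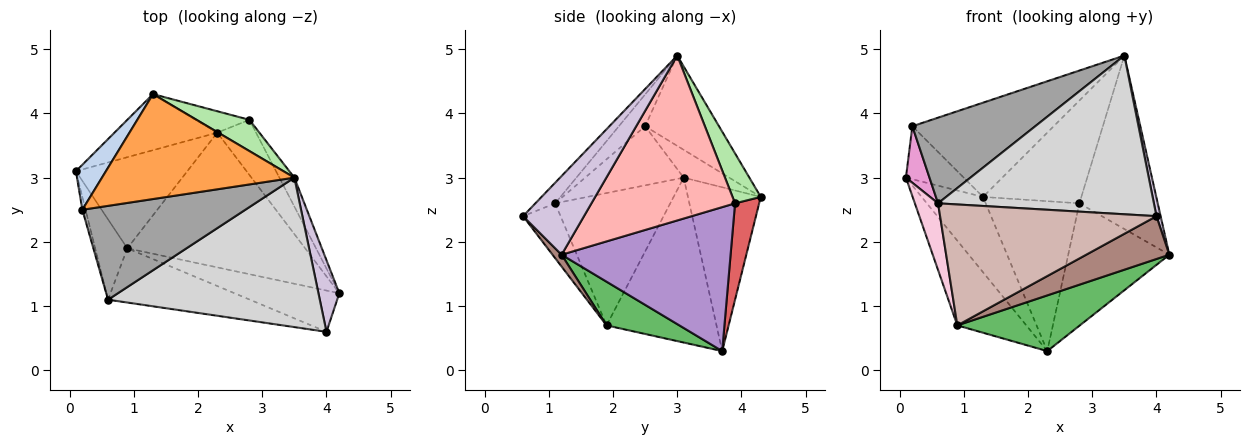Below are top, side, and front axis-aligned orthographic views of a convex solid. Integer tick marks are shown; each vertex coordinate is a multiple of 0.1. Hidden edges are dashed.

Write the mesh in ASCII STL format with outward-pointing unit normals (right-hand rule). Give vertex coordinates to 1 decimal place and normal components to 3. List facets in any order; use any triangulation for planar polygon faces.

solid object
 facet normal -0.689 0.581 -0.433
  outer loop
   vertex 2.3 3.7 0.3
   vertex 0.1 3.1 3.0
   vertex 1.3 4.3 2.7
  endloop
 endfacet
 facet normal -0.515 0.654 0.555
  outer loop
   vertex 0.2 2.5 3.8
   vertex 1.3 4.3 2.7
   vertex 0.1 3.1 3.0
  endloop
 endfacet
 facet normal -0.330 0.631 0.702
  outer loop
   vertex 0.2 2.5 3.8
   vertex 3.5 3.0 4.9
   vertex 1.3 4.3 2.7
  endloop
 endfacet
 facet normal -0.735 0.461 -0.496
  outer loop
   vertex 0.9 1.9 0.7
   vertex 0.1 3.1 3.0
   vertex 2.3 3.7 0.3
  endloop
 endfacet
 facet normal 0.221 -0.372 -0.901
  outer loop
   vertex 0.9 1.9 0.7
   vertex 2.3 3.7 0.3
   vertex 4.2 1.2 1.8
  endloop
 endfacet
 facet normal 0.265 0.923 0.280
  outer loop
   vertex 2.8 3.9 2.6
   vertex 1.3 4.3 2.7
   vertex 3.5 3.0 4.9
  endloop
 endfacet
 facet normal 0.247 0.959 -0.137
  outer loop
   vertex 2.8 3.9 2.6
   vertex 2.3 3.7 0.3
   vertex 1.3 4.3 2.7
  endloop
 endfacet
 facet normal 0.875 0.477 -0.080
  outer loop
   vertex 2.8 3.9 2.6
   vertex 3.5 3.0 4.9
   vertex 4.2 1.2 1.8
  endloop
 endfacet
 facet normal 0.836 0.500 -0.225
  outer loop
   vertex 2.8 3.9 2.6
   vertex 4.2 1.2 1.8
   vertex 2.3 3.7 0.3
  endloop
 endfacet
 facet normal 0.964 -0.066 0.256
  outer loop
   vertex 4.0 0.6 2.4
   vertex 4.2 1.2 1.8
   vertex 3.5 3.0 4.9
  endloop
 endfacet
 facet normal 0.078 -0.718 -0.692
  outer loop
   vertex 4.0 0.6 2.4
   vertex 0.9 1.9 0.7
   vertex 4.2 1.2 1.8
  endloop
 endfacet
 facet normal -0.156 -0.901 -0.404
  outer loop
   vertex 0.6 1.1 2.6
   vertex 0.9 1.9 0.7
   vertex 4.0 0.6 2.4
  endloop
 endfacet
 facet normal -0.971 -0.232 -0.053
  outer loop
   vertex 0.6 1.1 2.6
   vertex 0.2 2.5 3.8
   vertex 0.1 3.1 3.0
  endloop
 endfacet
 facet normal -0.954 -0.192 -0.231
  outer loop
   vertex 0.6 1.1 2.6
   vertex 0.1 3.1 3.0
   vertex 0.9 1.9 0.7
  endloop
 endfacet
 facet normal -0.143 -0.667 0.731
  outer loop
   vertex 0.6 1.1 2.6
   vertex 3.5 3.0 4.9
   vertex 0.2 2.5 3.8
  endloop
 endfacet
 facet normal -0.067 -0.726 0.684
  outer loop
   vertex 0.6 1.1 2.6
   vertex 4.0 0.6 2.4
   vertex 3.5 3.0 4.9
  endloop
 endfacet
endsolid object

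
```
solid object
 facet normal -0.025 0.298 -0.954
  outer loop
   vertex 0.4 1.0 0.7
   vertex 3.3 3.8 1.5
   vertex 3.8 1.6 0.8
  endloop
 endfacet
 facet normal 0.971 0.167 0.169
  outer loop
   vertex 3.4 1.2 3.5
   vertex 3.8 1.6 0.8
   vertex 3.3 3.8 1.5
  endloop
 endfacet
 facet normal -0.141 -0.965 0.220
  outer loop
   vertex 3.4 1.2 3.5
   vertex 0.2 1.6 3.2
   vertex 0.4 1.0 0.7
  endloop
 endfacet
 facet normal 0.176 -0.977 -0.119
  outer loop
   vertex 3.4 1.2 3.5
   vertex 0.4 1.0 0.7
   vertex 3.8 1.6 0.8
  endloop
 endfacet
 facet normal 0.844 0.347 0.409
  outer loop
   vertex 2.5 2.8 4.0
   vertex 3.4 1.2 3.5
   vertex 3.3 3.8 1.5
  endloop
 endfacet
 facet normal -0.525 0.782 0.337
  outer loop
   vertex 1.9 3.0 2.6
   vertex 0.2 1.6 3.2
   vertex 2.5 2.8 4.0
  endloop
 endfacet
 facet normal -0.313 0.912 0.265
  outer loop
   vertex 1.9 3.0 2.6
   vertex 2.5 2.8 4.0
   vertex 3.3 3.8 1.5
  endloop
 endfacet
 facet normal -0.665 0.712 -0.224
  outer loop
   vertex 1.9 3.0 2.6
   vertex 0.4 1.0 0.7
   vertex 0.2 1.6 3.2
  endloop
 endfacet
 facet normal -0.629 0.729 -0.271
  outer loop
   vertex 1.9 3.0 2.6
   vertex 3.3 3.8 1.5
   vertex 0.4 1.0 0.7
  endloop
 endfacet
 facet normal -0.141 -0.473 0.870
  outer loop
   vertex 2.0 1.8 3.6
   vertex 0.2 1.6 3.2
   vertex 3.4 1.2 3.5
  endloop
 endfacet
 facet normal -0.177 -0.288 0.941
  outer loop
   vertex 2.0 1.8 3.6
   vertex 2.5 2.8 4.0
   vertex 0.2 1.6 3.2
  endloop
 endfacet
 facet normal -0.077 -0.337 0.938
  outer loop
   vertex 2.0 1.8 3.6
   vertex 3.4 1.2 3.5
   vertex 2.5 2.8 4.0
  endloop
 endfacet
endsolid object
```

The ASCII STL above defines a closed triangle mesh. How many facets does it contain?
12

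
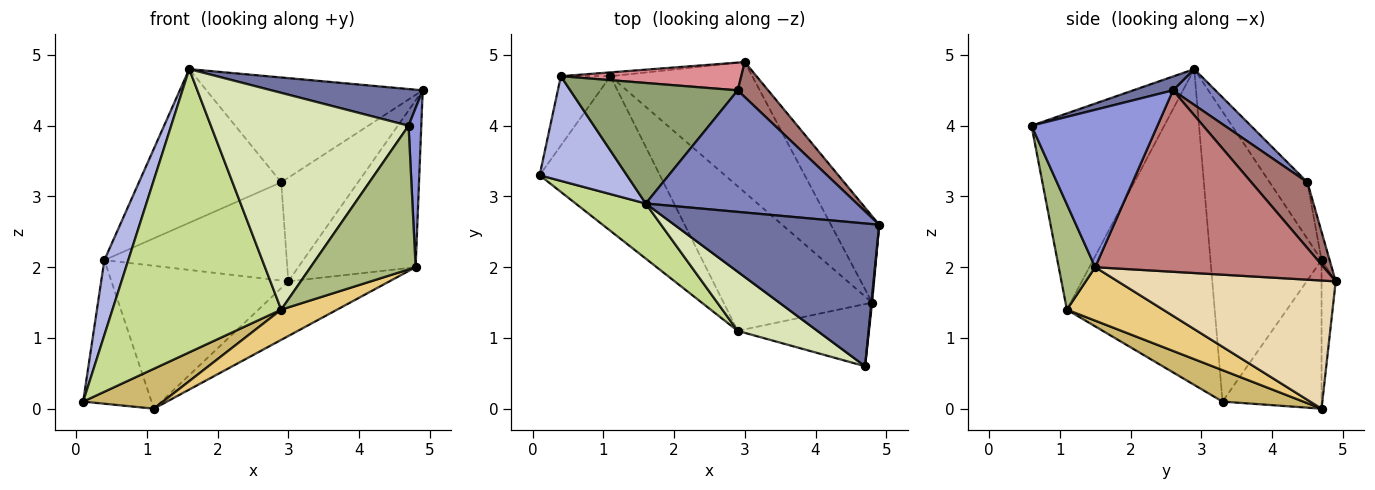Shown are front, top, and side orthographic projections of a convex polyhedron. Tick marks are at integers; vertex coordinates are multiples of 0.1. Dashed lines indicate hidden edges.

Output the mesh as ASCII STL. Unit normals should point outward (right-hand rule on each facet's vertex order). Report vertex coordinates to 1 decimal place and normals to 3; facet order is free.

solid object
 facet normal 0.065 -0.248 0.967
  outer loop
   vertex 1.6 2.9 4.8
   vertex 4.7 0.6 4.0
   vertex 4.9 2.6 4.5
  endloop
 endfacet
 facet normal 0.127 0.648 0.751
  outer loop
   vertex 2.9 4.5 3.2
   vertex 1.6 2.9 4.8
   vertex 4.9 2.6 4.5
  endloop
 endfacet
 facet normal 0.995 -0.101 0.004
  outer loop
   vertex 4.8 1.5 2.0
   vertex 4.9 2.6 4.5
   vertex 4.7 0.6 4.0
  endloop
 endfacet
 facet normal -0.938 -0.202 0.282
  outer loop
   vertex 0.4 4.7 2.1
   vertex 0.1 3.3 0.1
   vertex 1.6 2.9 4.8
  endloop
 endfacet
 facet normal -0.204 0.770 0.604
  outer loop
   vertex 0.4 4.7 2.1
   vertex 1.6 2.9 4.8
   vertex 2.9 4.5 3.2
  endloop
 endfacet
 facet normal 0.304 -0.874 -0.378
  outer loop
   vertex 2.9 1.1 1.4
   vertex 4.8 1.5 2.0
   vertex 4.7 0.6 4.0
  endloop
 endfacet
 facet normal -0.652 -0.744 0.145
  outer loop
   vertex 2.9 1.1 1.4
   vertex 1.6 2.9 4.8
   vertex 0.1 3.3 0.1
  endloop
 endfacet
 facet normal -0.544 -0.810 0.221
  outer loop
   vertex 2.9 1.1 1.4
   vertex 4.7 0.6 4.0
   vertex 1.6 2.9 4.8
  endloop
 endfacet
 facet normal -0.794 0.548 -0.265
  outer loop
   vertex 1.1 4.7 0.0
   vertex 0.1 3.3 0.1
   vertex 0.4 4.7 2.1
  endloop
 endfacet
 facet normal 0.245 -0.242 -0.939
  outer loop
   vertex 1.1 4.7 0.0
   vertex 2.9 1.1 1.4
   vertex 0.1 3.3 0.1
  endloop
 endfacet
 facet normal 0.332 -0.193 -0.923
  outer loop
   vertex 1.1 4.7 0.0
   vertex 4.8 1.5 2.0
   vertex 2.9 1.1 1.4
  endloop
 endfacet
 facet normal 0.640 0.297 -0.709
  outer loop
   vertex 3.0 4.9 1.8
   vertex 4.8 1.5 2.0
   vertex 1.1 4.7 0.0
  endloop
 endfacet
 facet normal 0.569 0.779 0.263
  outer loop
   vertex 3.0 4.9 1.8
   vertex 2.9 4.5 3.2
   vertex 4.9 2.6 4.5
  endloop
 endfacet
 facet normal 0.866 0.445 -0.230
  outer loop
   vertex 3.0 4.9 1.8
   vertex 4.9 2.6 4.5
   vertex 4.8 1.5 2.0
  endloop
 endfacet
 facet normal -0.043 0.961 0.272
  outer loop
   vertex 3.0 4.9 1.8
   vertex 0.4 4.7 2.1
   vertex 2.9 4.5 3.2
  endloop
 endfacet
 facet normal -0.080 0.996 -0.027
  outer loop
   vertex 3.0 4.9 1.8
   vertex 1.1 4.7 0.0
   vertex 0.4 4.7 2.1
  endloop
 endfacet
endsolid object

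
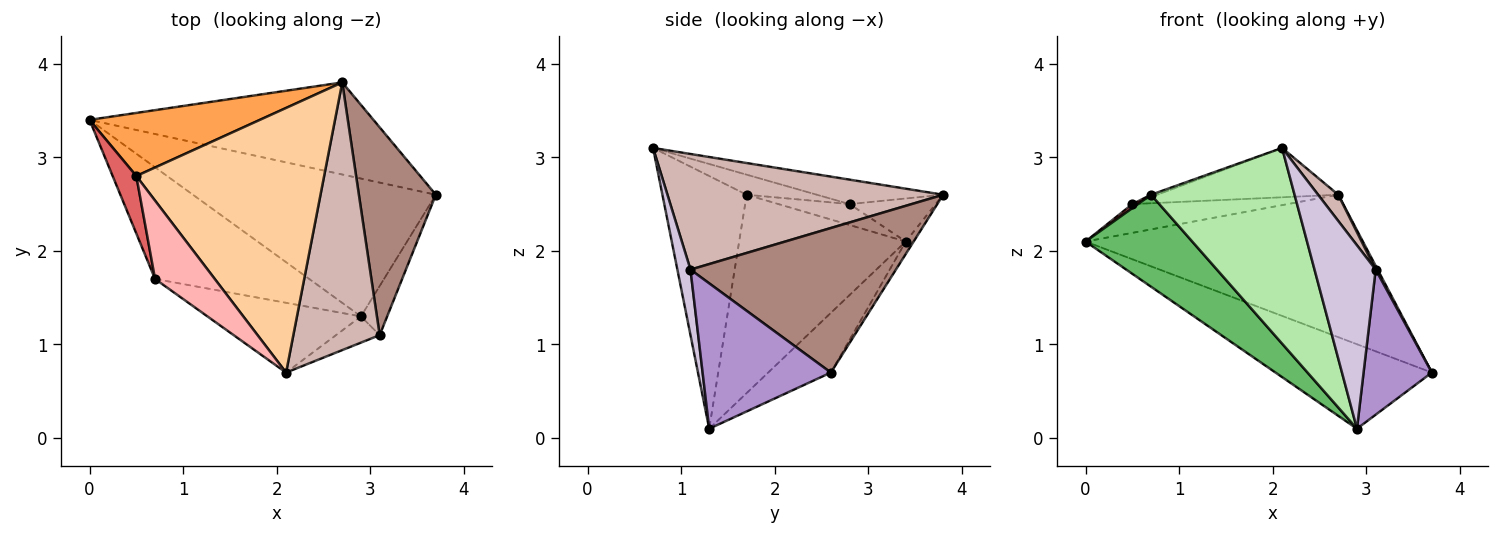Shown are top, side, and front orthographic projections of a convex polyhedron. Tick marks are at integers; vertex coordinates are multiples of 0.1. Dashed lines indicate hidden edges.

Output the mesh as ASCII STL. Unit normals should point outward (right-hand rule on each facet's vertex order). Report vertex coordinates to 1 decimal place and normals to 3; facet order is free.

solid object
 facet normal -0.024 0.840 -0.543
  outer loop
   vertex 2.7 3.8 2.6
   vertex 3.7 2.6 0.7
   vertex 0.0 3.4 2.1
  endloop
 endfacet
 facet normal -0.205 0.511 -0.834
  outer loop
   vertex 2.9 1.3 0.1
   vertex 0.0 3.4 2.1
   vertex 3.7 2.6 0.7
  endloop
 endfacet
 facet normal -0.224 0.404 0.887
  outer loop
   vertex 0.5 2.8 2.5
   vertex 2.7 3.8 2.6
   vertex 0.0 3.4 2.1
  endloop
 endfacet
 facet normal -0.127 0.182 0.975
  outer loop
   vertex 0.5 2.8 2.5
   vertex 2.1 0.7 3.1
   vertex 2.7 3.8 2.6
  endloop
 endfacet
 facet normal -0.705 -0.451 -0.548
  outer loop
   vertex 0.7 1.7 2.6
   vertex 0.0 3.4 2.1
   vertex 2.9 1.3 0.1
  endloop
 endfacet
 facet normal -0.484 -0.824 -0.294
  outer loop
   vertex 0.7 1.7 2.6
   vertex 2.9 1.3 0.1
   vertex 2.1 0.7 3.1
  endloop
 endfacet
 facet normal -0.661 -0.052 0.748
  outer loop
   vertex 0.7 1.7 2.6
   vertex 0.5 2.8 2.5
   vertex 0.0 3.4 2.1
  endloop
 endfacet
 facet normal -0.318 0.028 0.948
  outer loop
   vertex 0.7 1.7 2.6
   vertex 2.1 0.7 3.1
   vertex 0.5 2.8 2.5
  endloop
 endfacet
 facet normal 0.872 -0.464 -0.157
  outer loop
   vertex 3.1 1.1 1.8
   vertex 2.9 1.3 0.1
   vertex 3.7 2.6 0.7
  endloop
 endfacet
 facet normal 0.208 -0.968 -0.138
  outer loop
   vertex 3.1 1.1 1.8
   vertex 2.1 0.7 3.1
   vertex 2.9 1.3 0.1
  endloop
 endfacet
 facet normal 0.883 -0.008 0.470
  outer loop
   vertex 3.1 1.1 1.8
   vertex 3.7 2.6 0.7
   vertex 2.7 3.8 2.6
  endloop
 endfacet
 facet normal 0.800 -0.058 0.597
  outer loop
   vertex 3.1 1.1 1.8
   vertex 2.7 3.8 2.6
   vertex 2.1 0.7 3.1
  endloop
 endfacet
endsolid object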